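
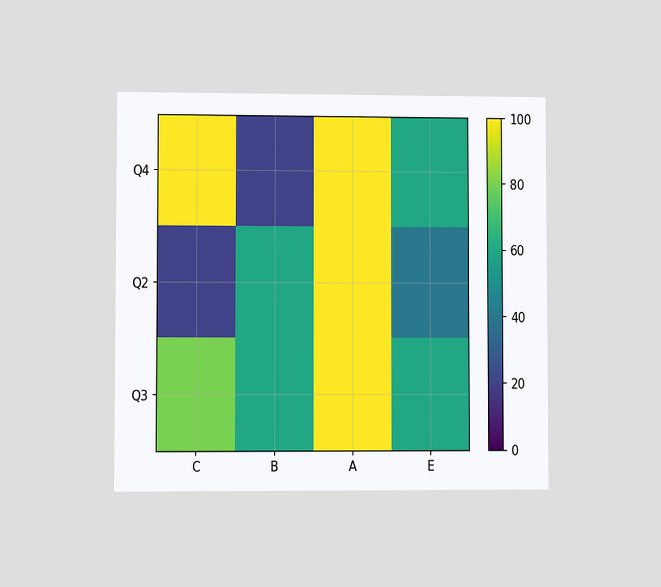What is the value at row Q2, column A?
The chart is viewed at a slight angle. Matching cell (Q2, A) against the colorbar gives 100.

100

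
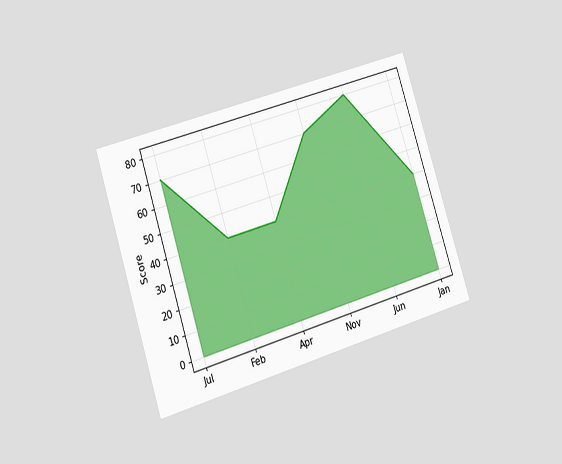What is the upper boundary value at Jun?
80

The chart is tilted about 18° counter-clockwise and viewed slightly from the left. At Jun the upper boundary is at 80.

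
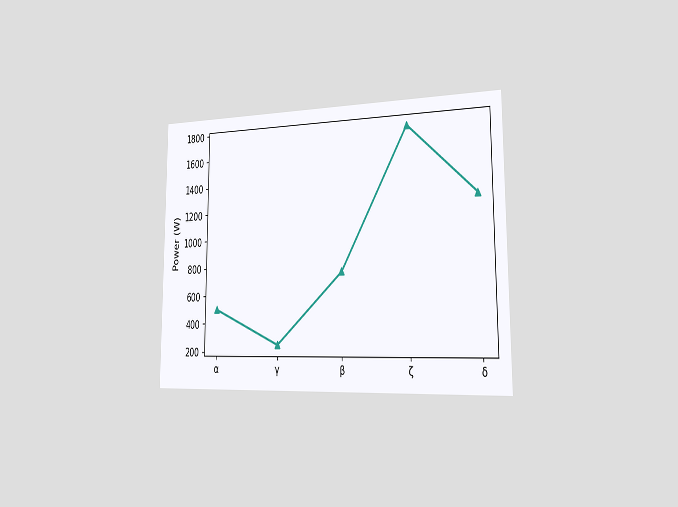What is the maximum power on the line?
The chart is viewed slightly from the right. The highest point is at ζ, and reading across to the y-axis gives 1750W.

1750W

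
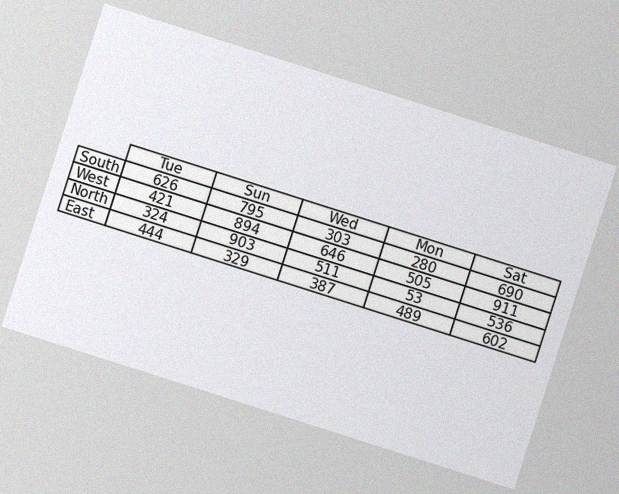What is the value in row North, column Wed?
511

The chart is tilted about 18° clockwise, with some photo noise. The (North, Wed) cell reads 511.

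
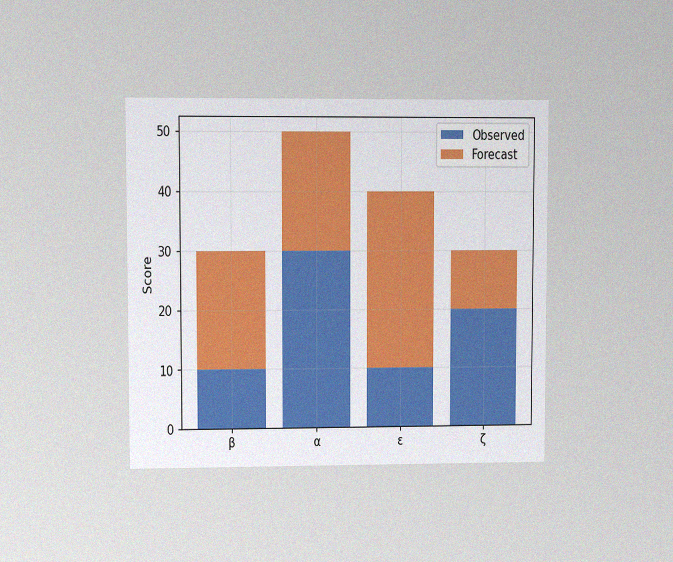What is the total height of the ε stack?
The chart is viewed at a slight angle, with some photo noise. The ε stack's top reaches 40 on the y-axis.

40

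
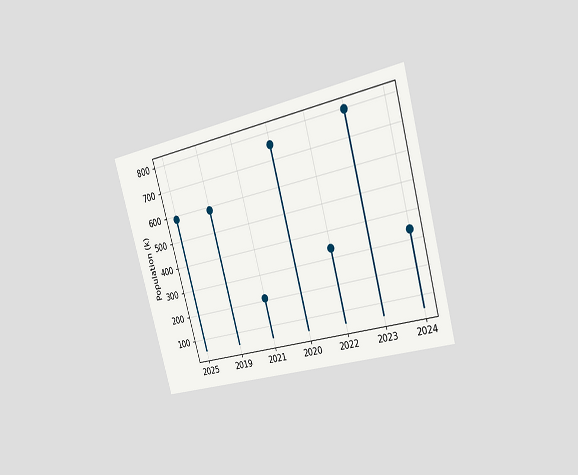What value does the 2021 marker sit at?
210k

The chart is tilted about 16° counter-clockwise and viewed slightly from the right. The 2021 marker sits at 210k.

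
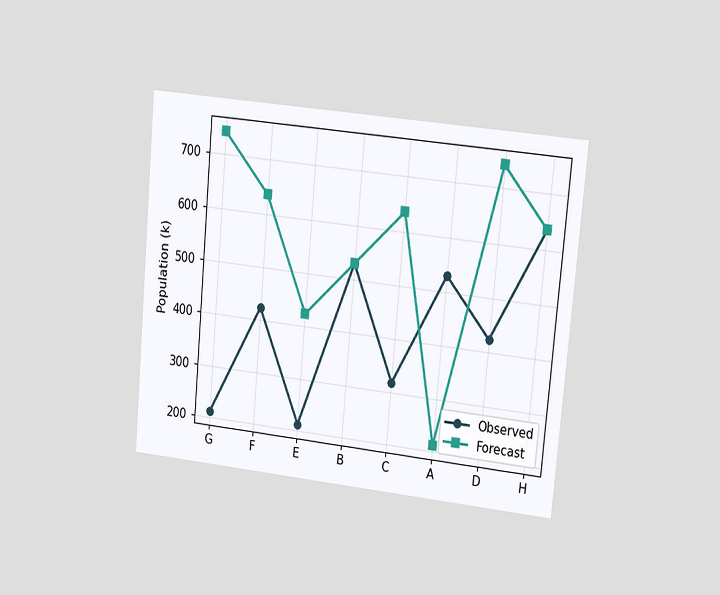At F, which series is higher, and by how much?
Forecast, by 212k

The chart is tilted about 5° clockwise and viewed at a slight angle. At F, Forecast sits above the other line by 212k.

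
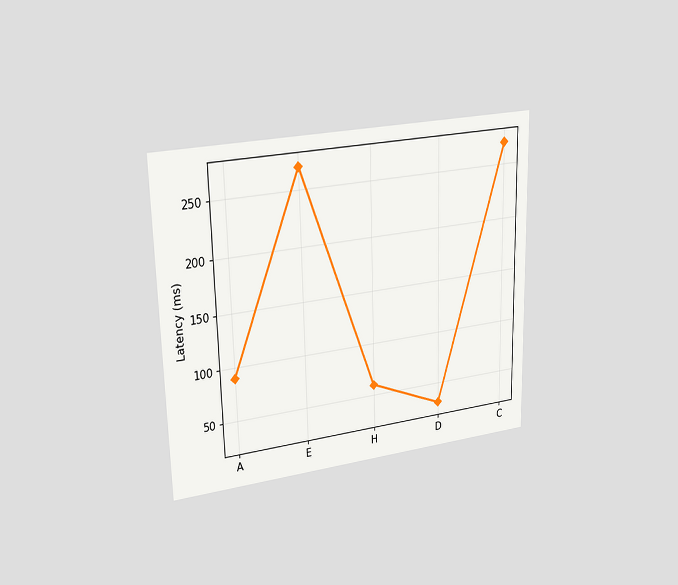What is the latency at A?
90ms

The chart is viewed at a slight angle. At A, the line is at 90ms.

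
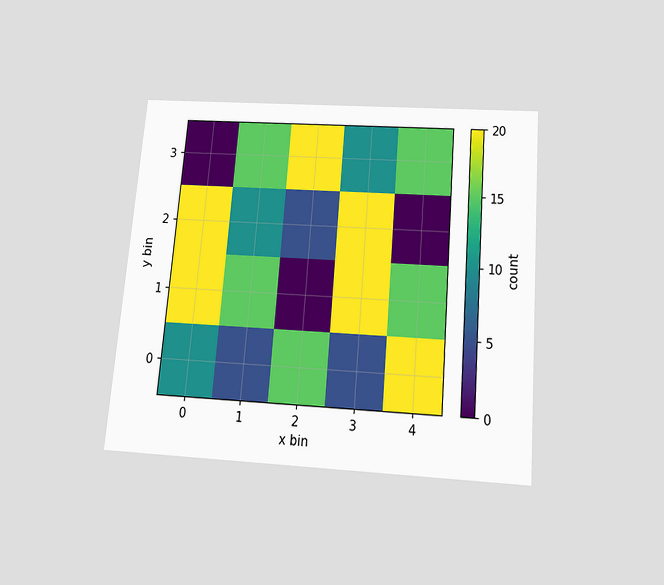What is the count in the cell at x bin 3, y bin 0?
5

The chart is tilted about 5° clockwise and viewed slightly from below. Matching the cell (3, 0) against the colorbar gives 5.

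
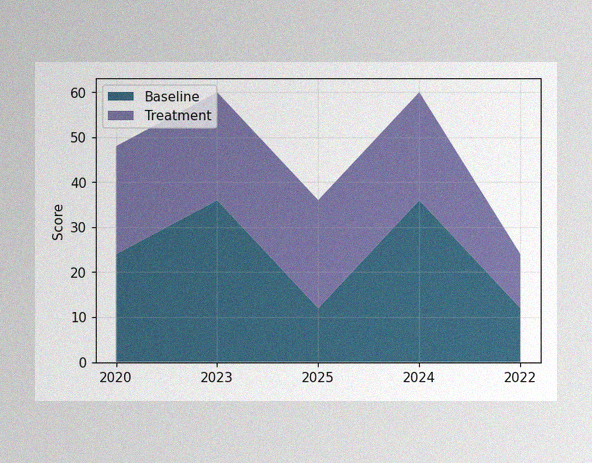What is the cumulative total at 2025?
36

The image has some photo noise and uneven lighting. The stacked total at 2025 reaches 36.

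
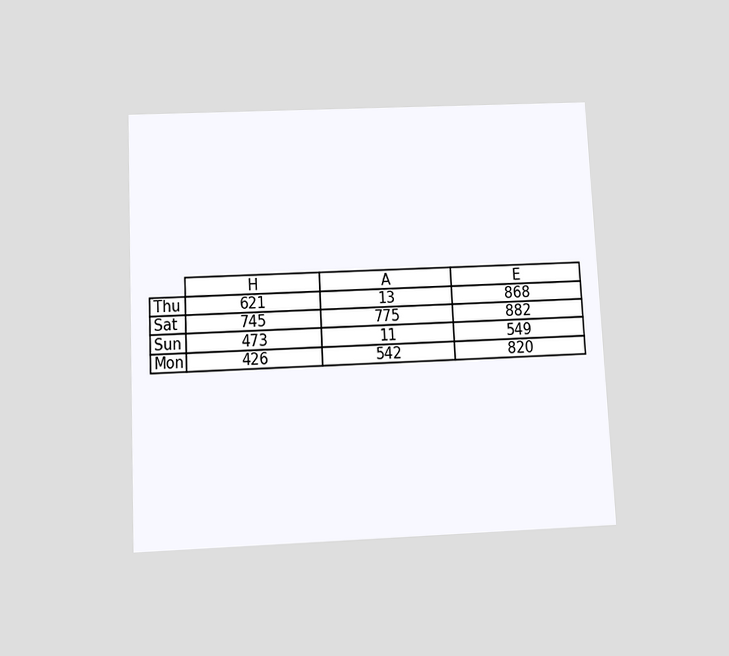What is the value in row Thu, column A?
The chart is tilted about 3° counter-clockwise and viewed slightly from below. The (Thu, A) cell reads 13.

13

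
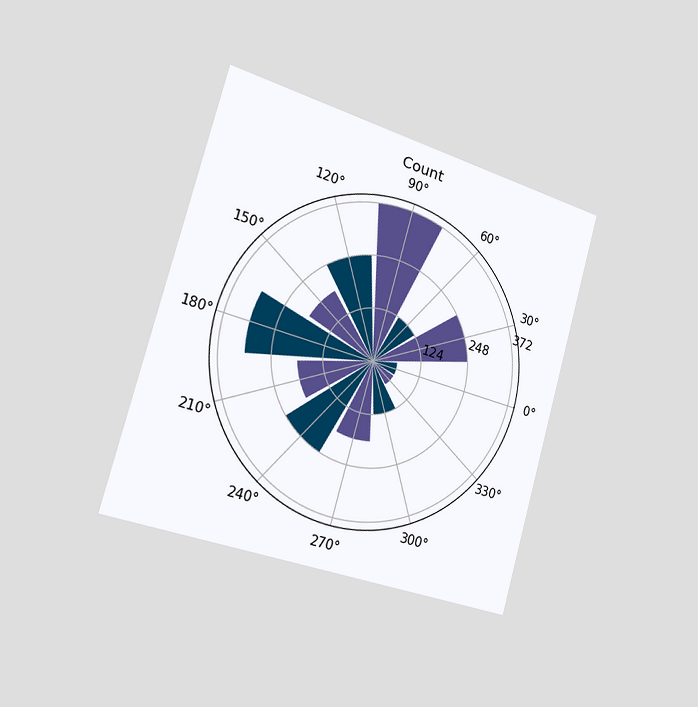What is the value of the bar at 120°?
248

The chart is tilted about 16° clockwise and viewed slightly from the left. The bar at 120° reaches 248 on the radial axis.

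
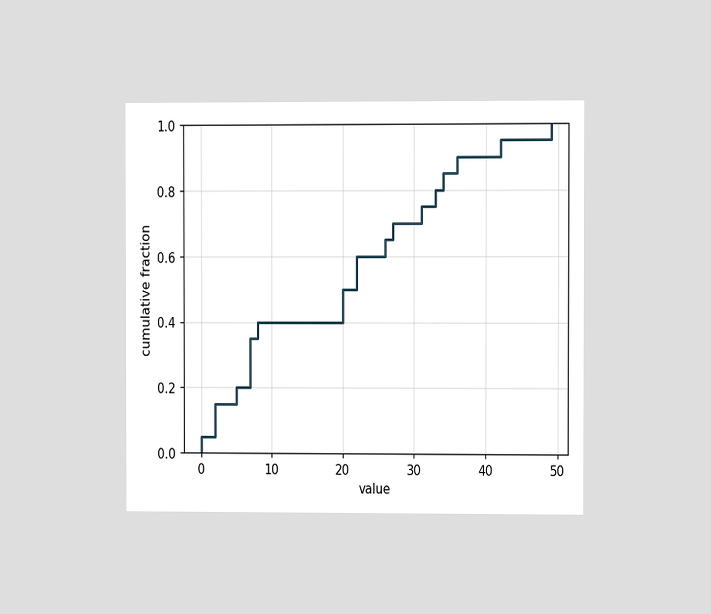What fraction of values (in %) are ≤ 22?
The chart is viewed at a slight angle. At x=22 the ECDF step is at 60%.

60%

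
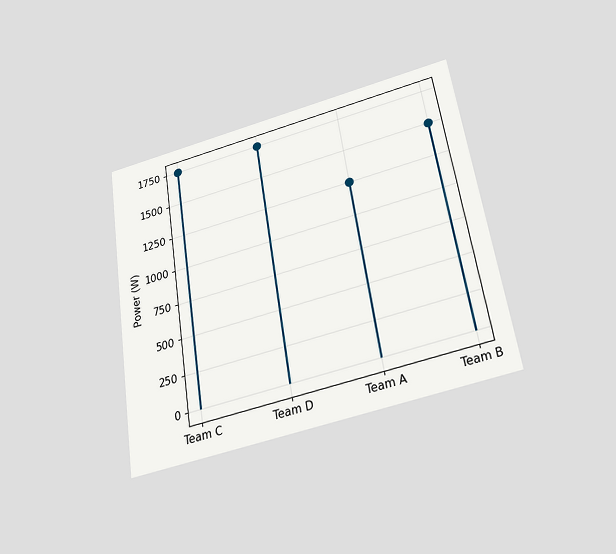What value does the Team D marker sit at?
1750W

The chart is tilted about 9° counter-clockwise and viewed slightly from below. The Team D marker sits at 1750W.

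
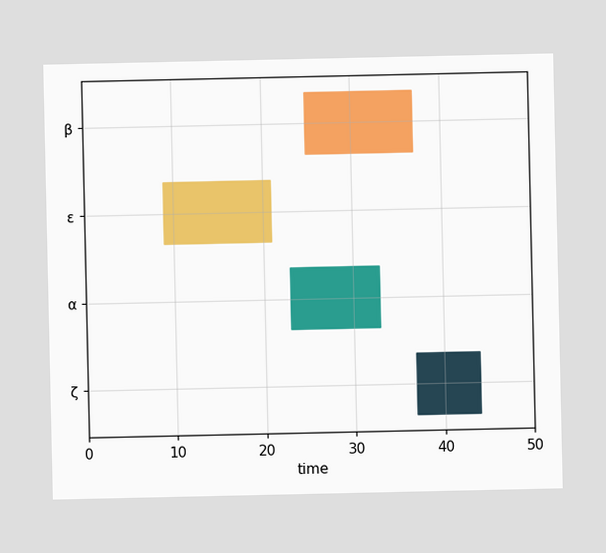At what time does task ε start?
The ε bar begins at t=9.

9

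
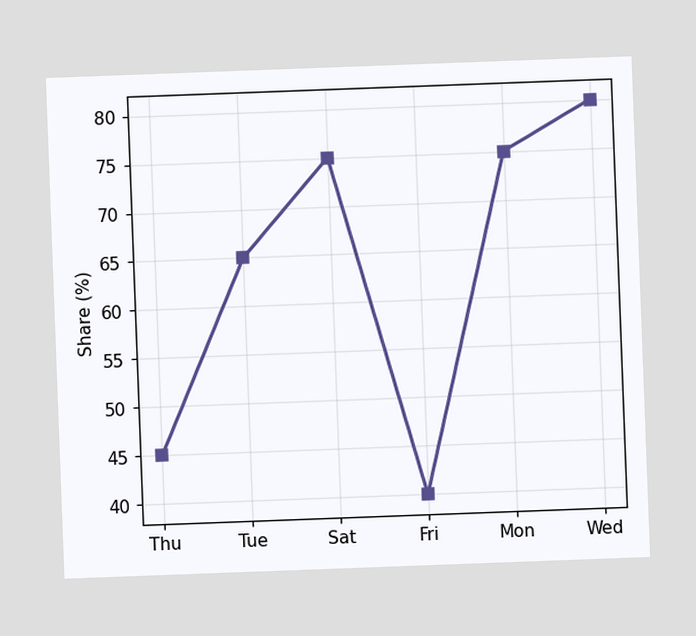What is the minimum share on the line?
40%

The chart is tilted about 2° counter-clockwise. The lowest point is at Fri, and reading across to the y-axis gives 40%.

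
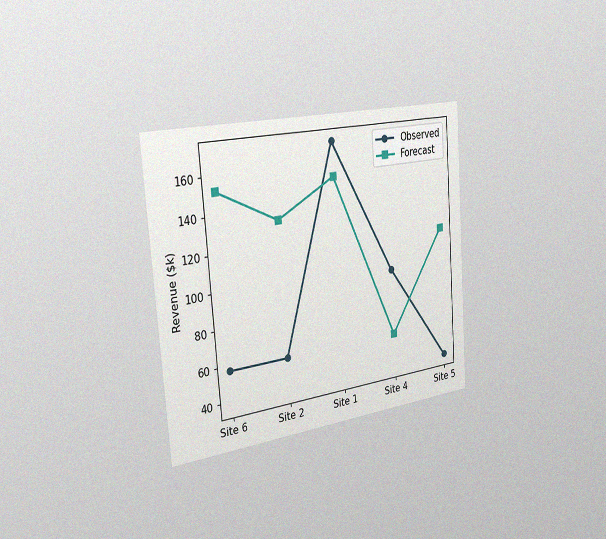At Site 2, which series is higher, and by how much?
Forecast, by $76k

The chart is tilted about 4° counter-clockwise and viewed slightly from the left, with some photo noise. At Site 2, Forecast sits above the other line by $76k.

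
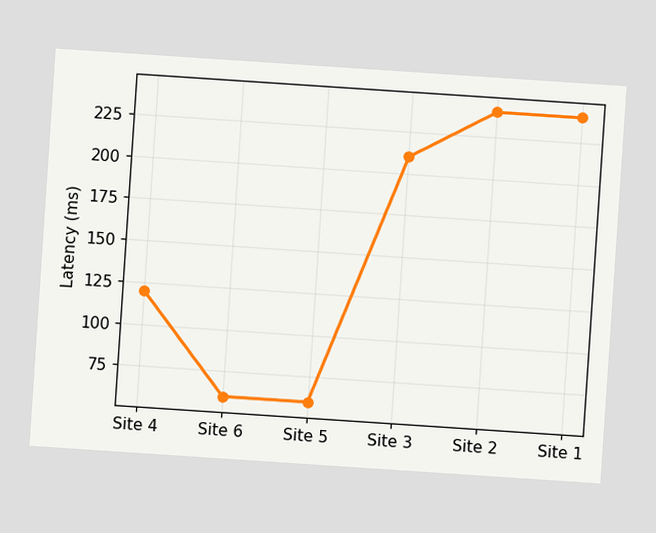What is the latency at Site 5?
60ms

The chart is tilted about 4° clockwise. At Site 5, the line is at 60ms.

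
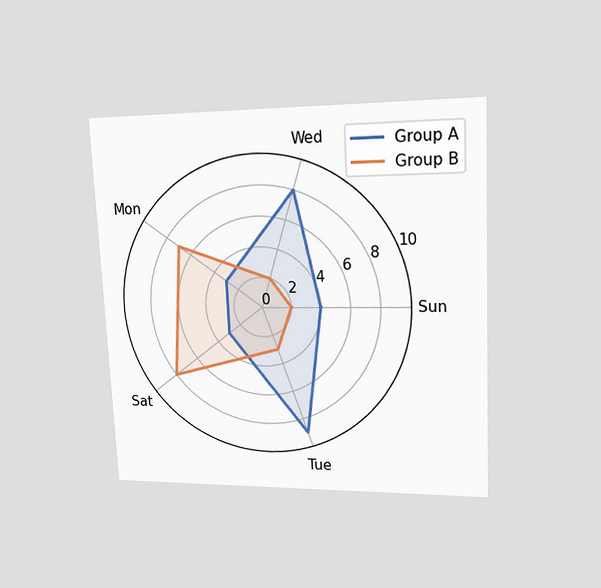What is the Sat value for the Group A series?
The chart is tilted about 3° counter-clockwise and viewed at a slight angle. On the Sat axis, Group A reaches 3.

3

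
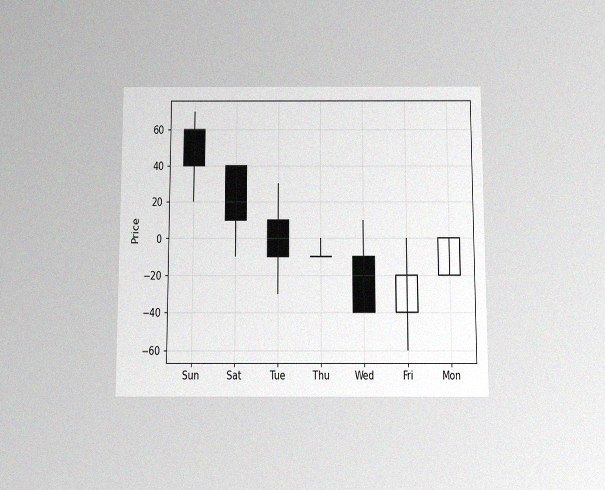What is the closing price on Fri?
-20

The chart is viewed slightly from below, with some photo noise. The Fri candle closes at -20.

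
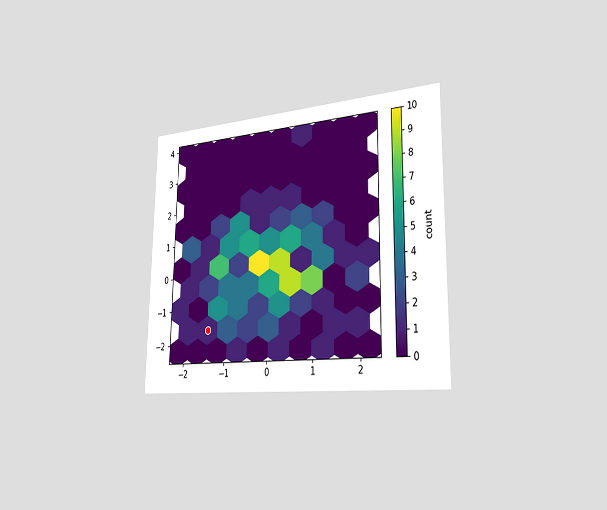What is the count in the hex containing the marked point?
1

The chart is viewed slightly from the right. The marked hex reads 1 on the colorbar.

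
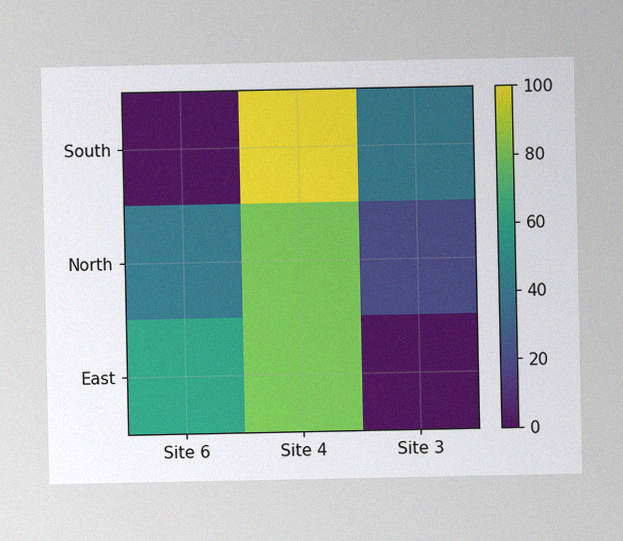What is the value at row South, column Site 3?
The image has some photo noise and uneven lighting. Matching cell (South, Site 3) against the colorbar gives 40.

40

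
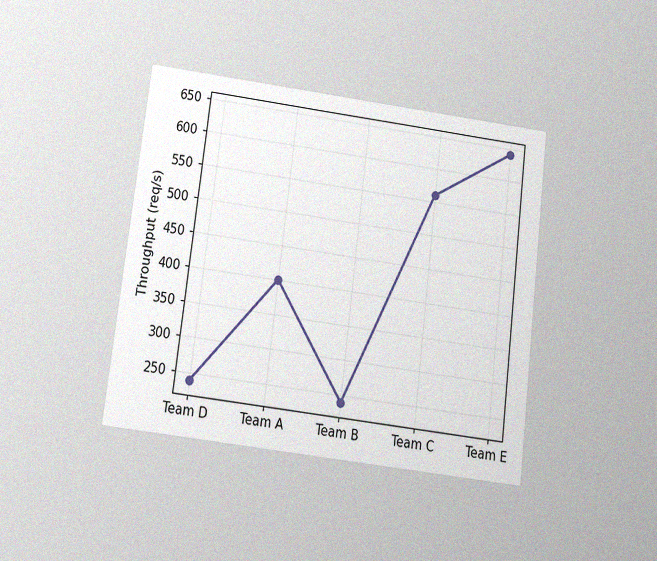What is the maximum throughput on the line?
640req/s

The chart is tilted about 7° clockwise and viewed slightly from below, with some photo noise. The highest point is at Team E, and reading across to the y-axis gives 640req/s.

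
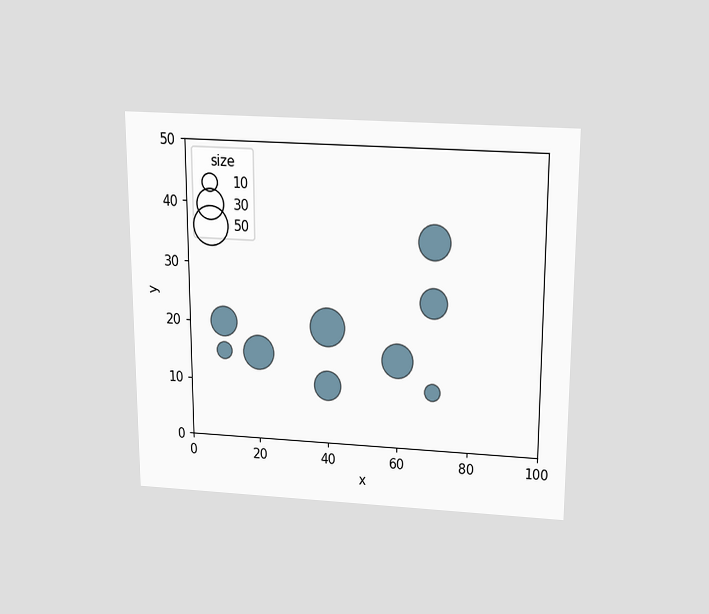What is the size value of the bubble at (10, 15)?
The chart is viewed slightly from above. Matching the bubble at (10, 15) against the size legend gives 10.

10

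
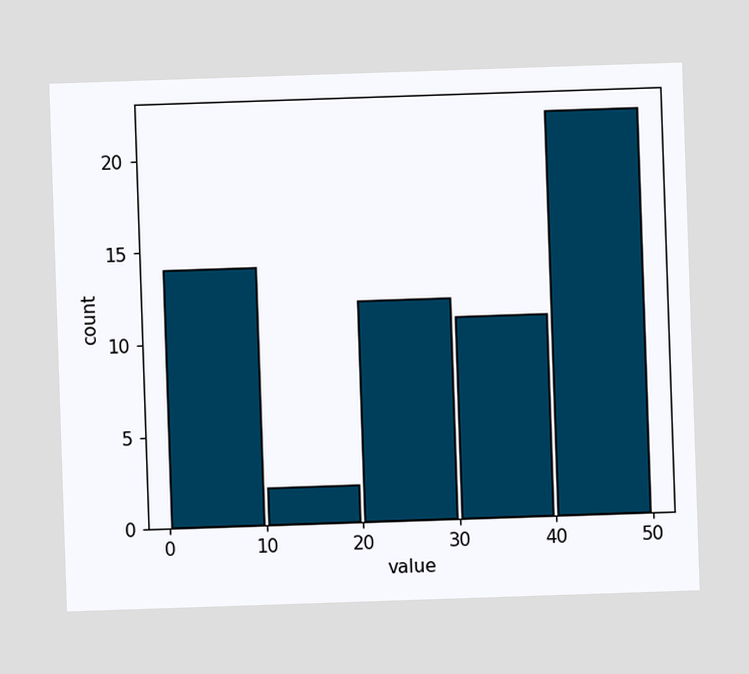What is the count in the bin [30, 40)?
The [30, 40) bin has height 11.

11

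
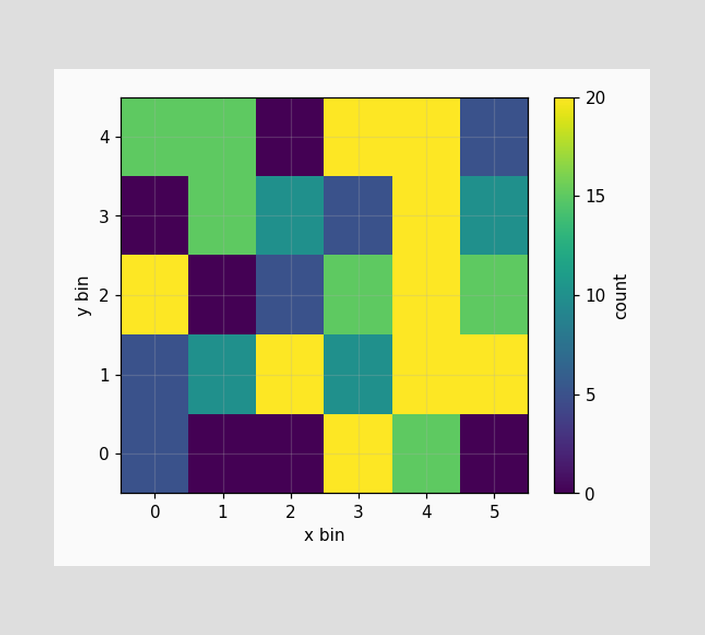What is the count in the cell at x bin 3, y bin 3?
Matching the cell (3, 3) against the colorbar gives 5.

5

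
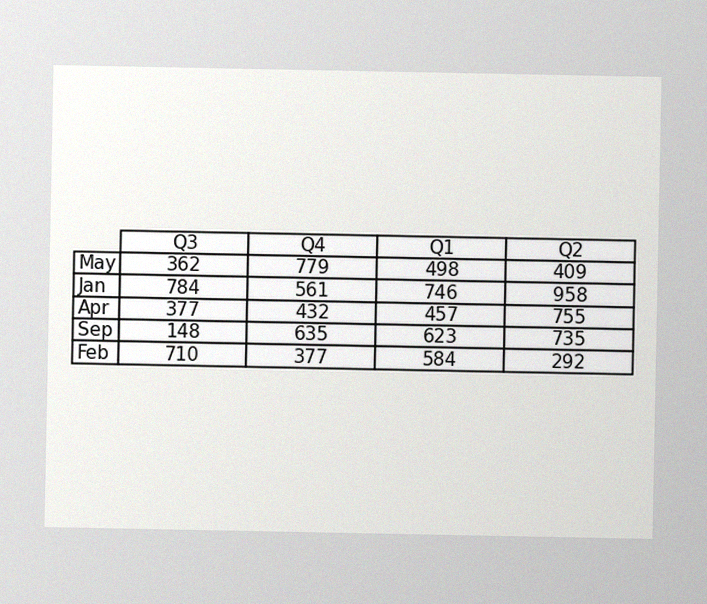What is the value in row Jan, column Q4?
The image has some photo noise and uneven lighting. The (Jan, Q4) cell reads 561.

561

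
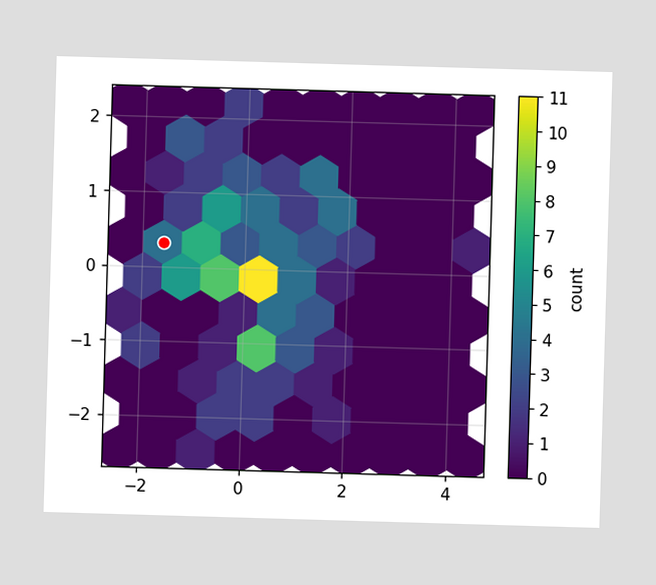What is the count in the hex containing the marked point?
4

The marked hex reads 4 on the colorbar.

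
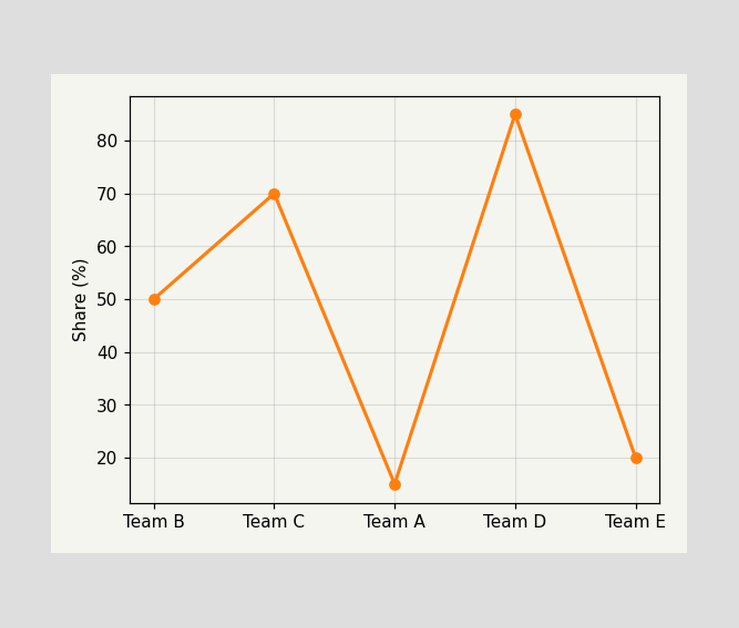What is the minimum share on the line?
The lowest point is at Team A, and reading across to the y-axis gives 15%.

15%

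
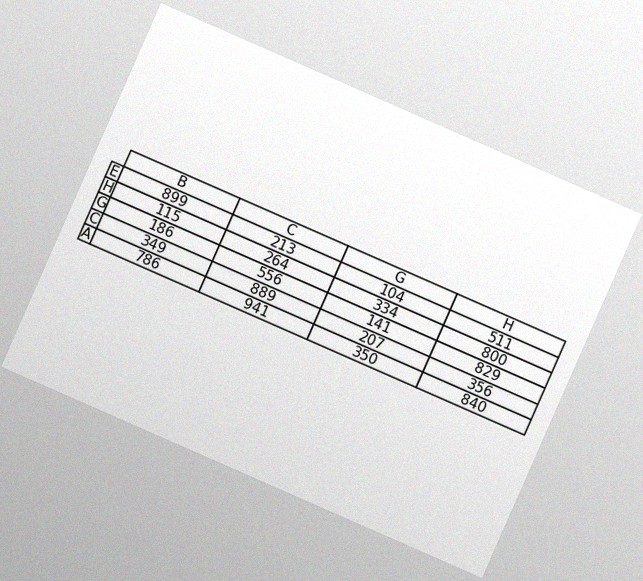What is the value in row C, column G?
207

The chart is tilted about 24° clockwise, with some photo noise. The (C, G) cell reads 207.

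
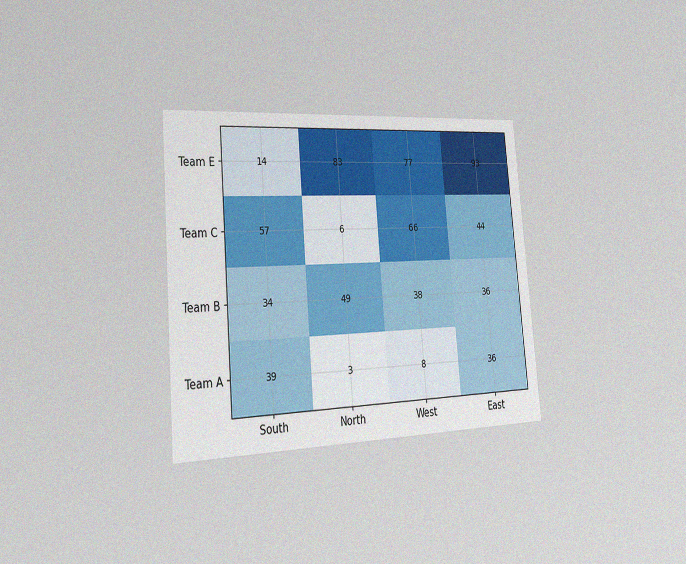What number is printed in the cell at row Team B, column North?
The chart is tilted about 5° counter-clockwise and viewed slightly from the left, with some photo noise. The (Team B, North) cell reads 49.

49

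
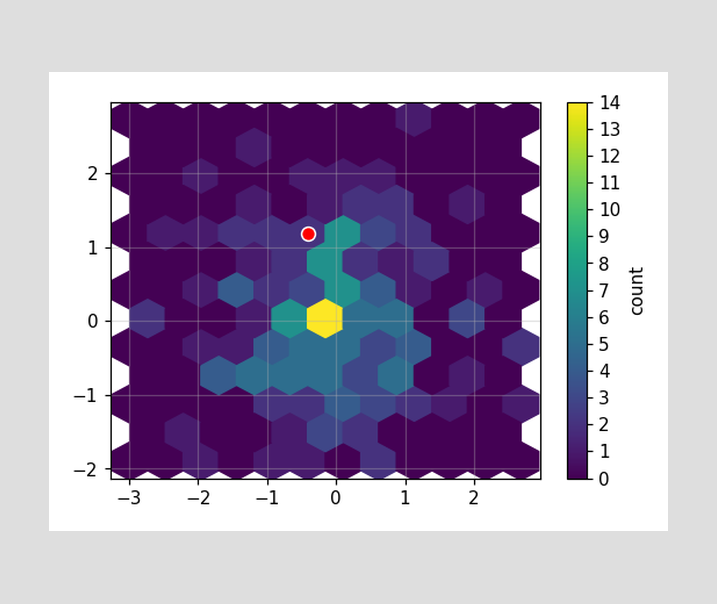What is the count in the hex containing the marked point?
2

The marked hex reads 2 on the colorbar.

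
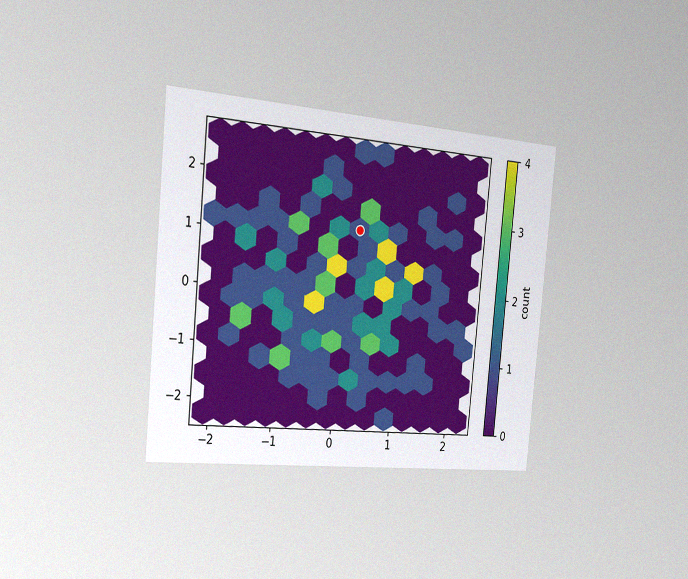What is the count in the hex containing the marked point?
The chart is tilted about 5° clockwise and viewed slightly from the left, with some photo noise. The marked hex reads 1 on the colorbar.

1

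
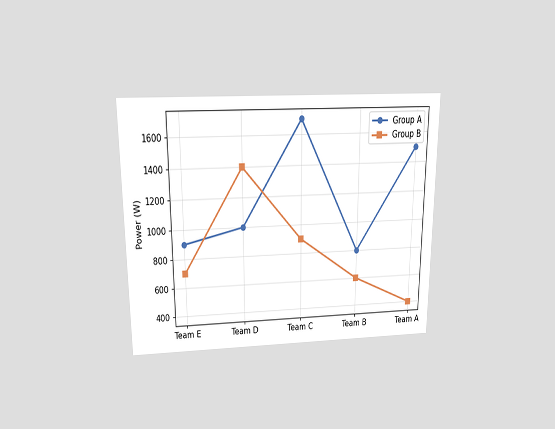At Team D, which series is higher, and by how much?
Group B, by 400W

The chart is viewed slightly from above. At Team D, Group B sits above the other line by 400W.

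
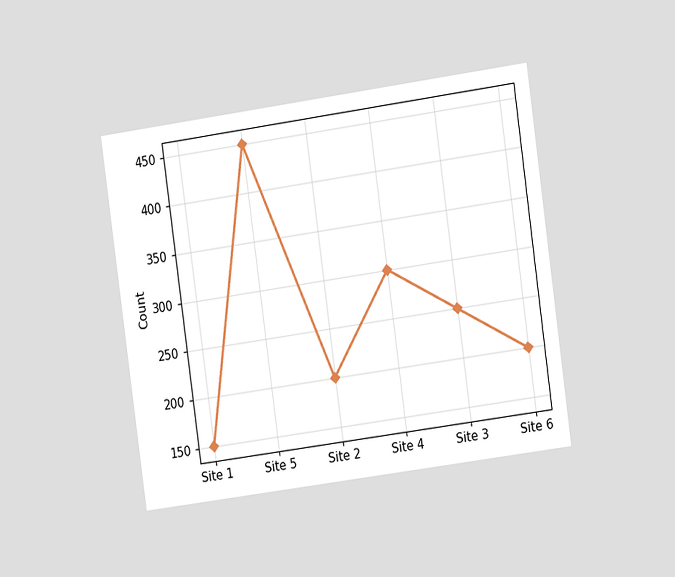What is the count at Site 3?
250

The chart is tilted about 8° counter-clockwise and viewed slightly from the right. At Site 3, the line is at 250.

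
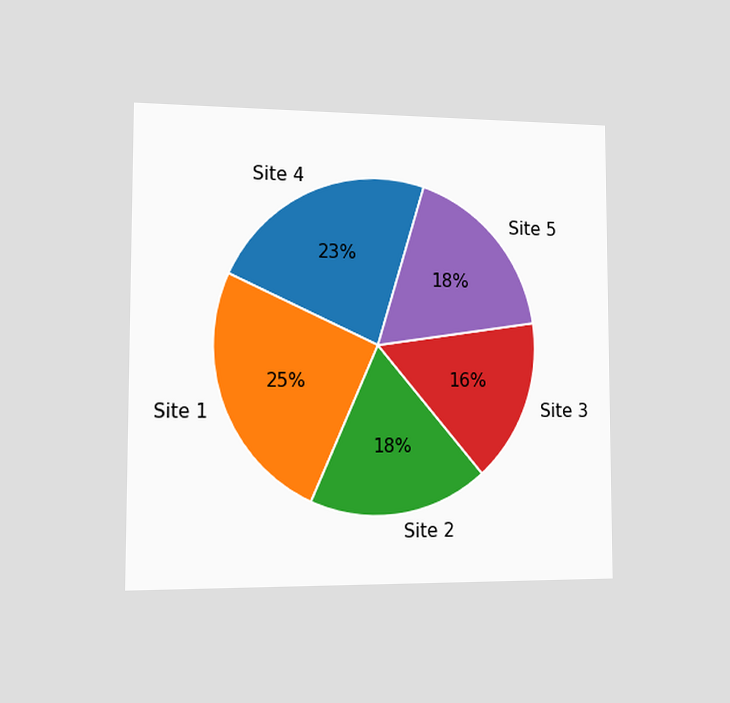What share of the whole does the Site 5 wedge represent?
18%

The chart is viewed slightly from the left. The Site 5 slice takes up 18% of the pie.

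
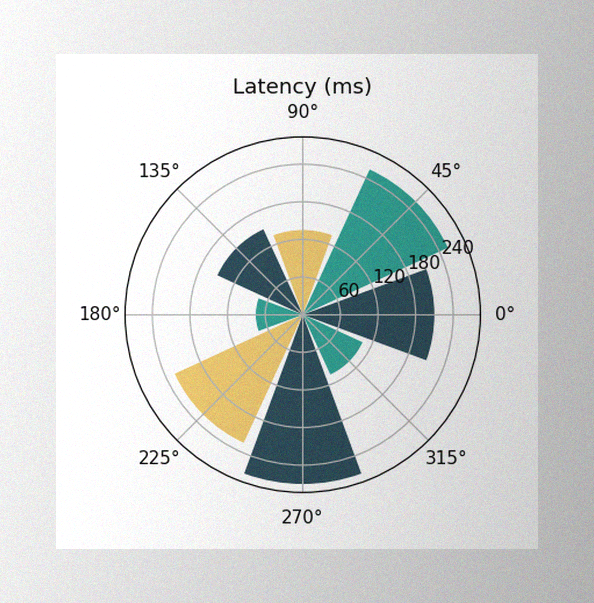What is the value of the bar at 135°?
The image has some photo noise and uneven lighting. The bar at 135° reaches 150ms on the radial axis.

150ms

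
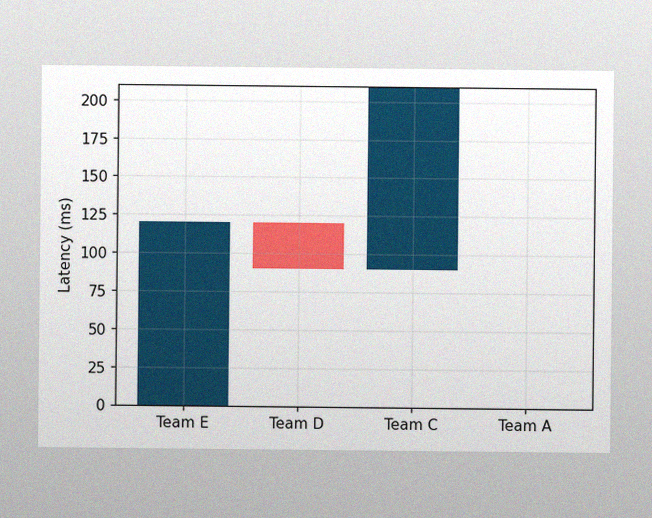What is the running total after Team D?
The image has some photo noise and uneven lighting. After Team D the running total reaches 90ms.

90ms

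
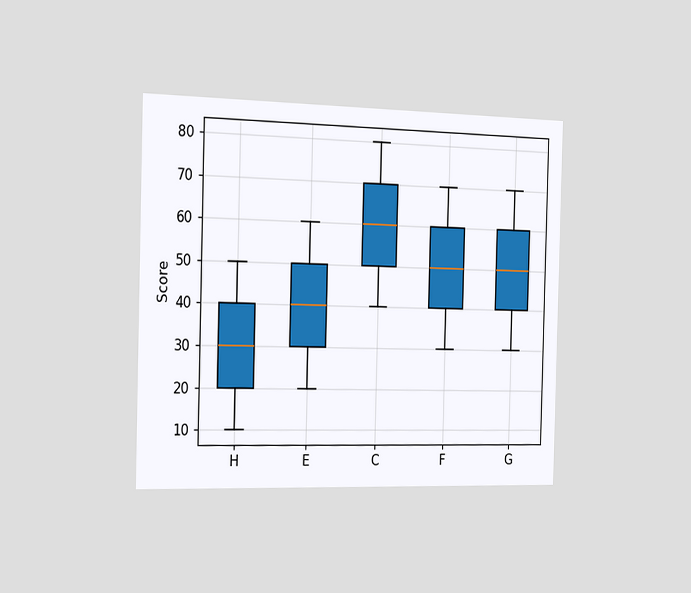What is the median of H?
The chart is viewed slightly from the left. The median line in the H box sits at 30.

30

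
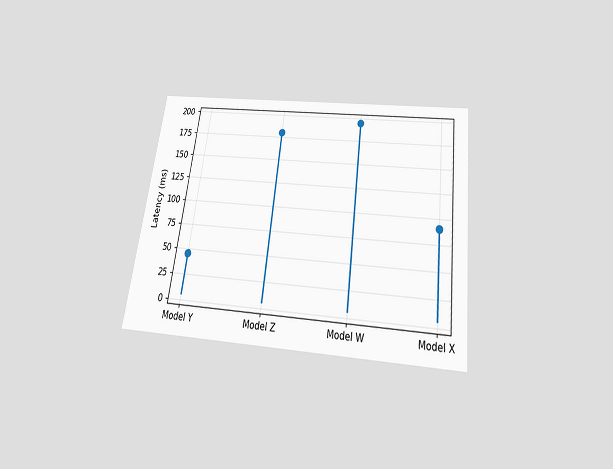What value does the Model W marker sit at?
The chart is tilted about 7° clockwise and viewed slightly from below. The Model W marker sits at 195ms.

195ms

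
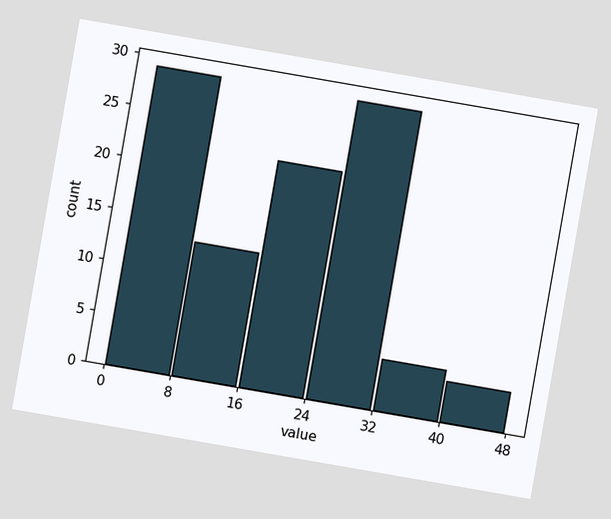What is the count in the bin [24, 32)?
The chart is tilted about 10° clockwise. The [24, 32) bin has height 29.

29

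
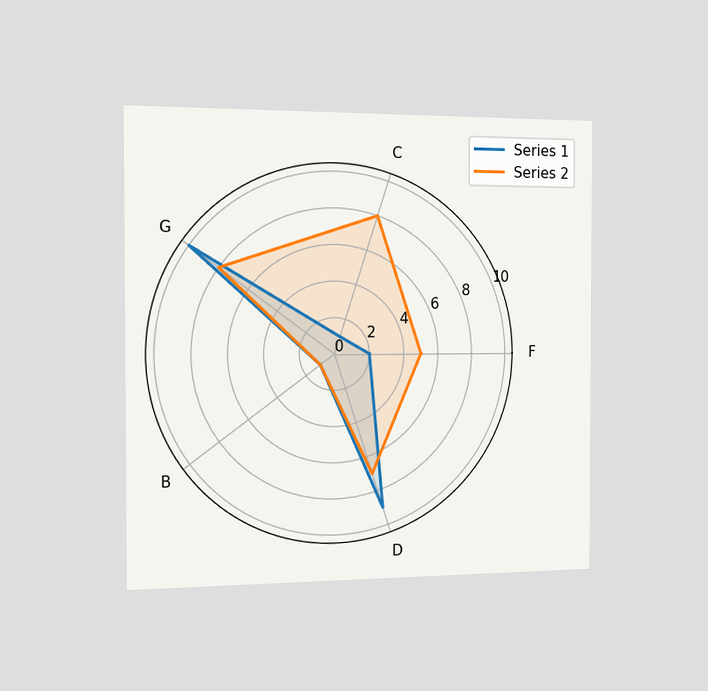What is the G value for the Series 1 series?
10

The chart is viewed slightly from the left. On the G axis, Series 1 reaches 10.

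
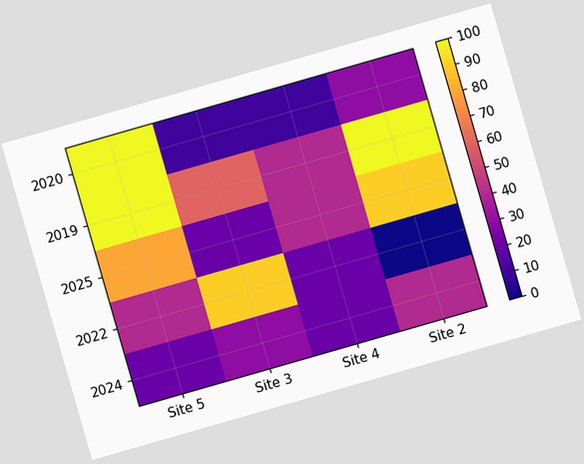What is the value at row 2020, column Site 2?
30

The chart is tilted about 16° counter-clockwise. Matching cell (2020, Site 2) against the colorbar gives 30.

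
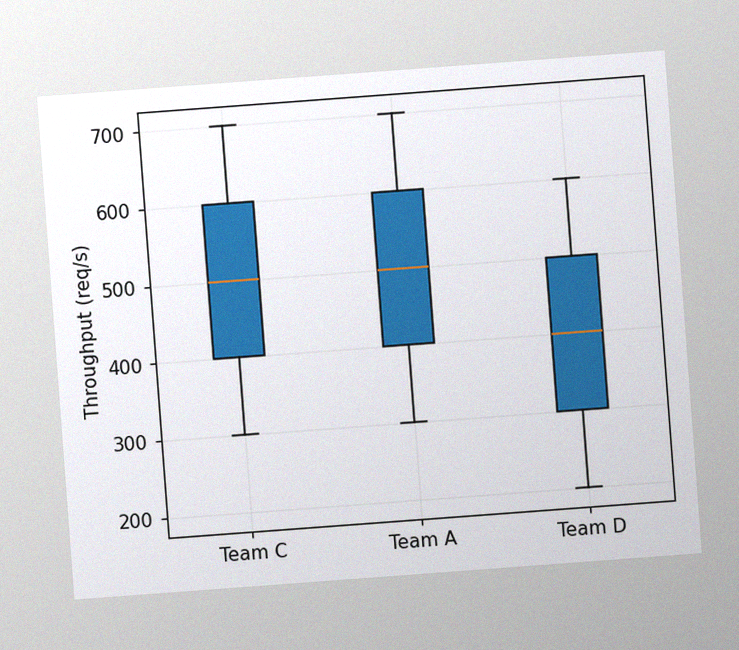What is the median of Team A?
500req/s

The chart is tilted about 4° counter-clockwise, with some photo noise. The median line in the Team A box sits at 500req/s.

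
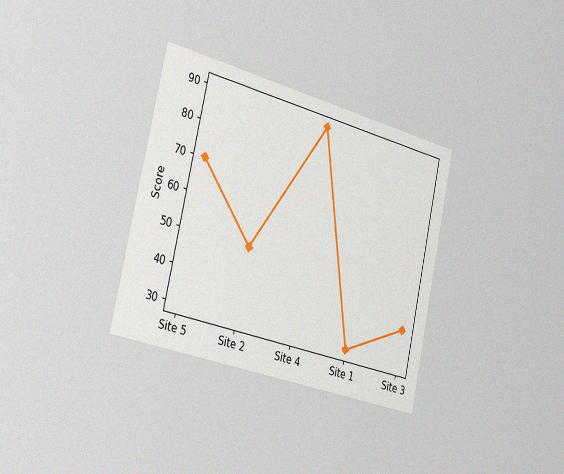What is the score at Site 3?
The chart is tilted about 13° clockwise and viewed slightly from the left, with some photo noise. At Site 3, the line is at 40.

40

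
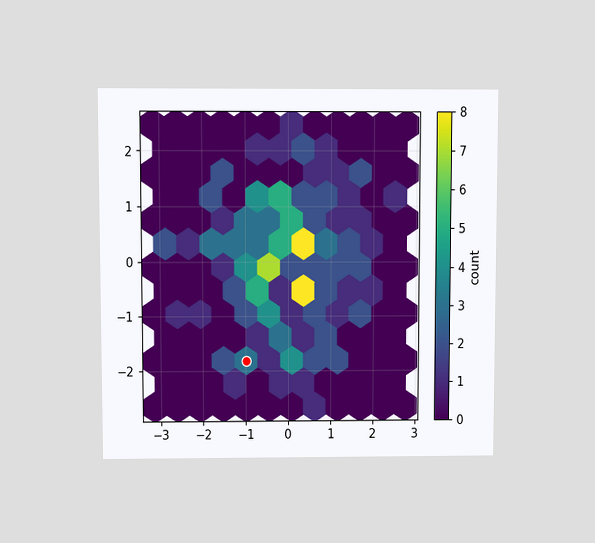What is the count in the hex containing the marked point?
The chart is viewed at a slight angle. The marked hex reads 3 on the colorbar.

3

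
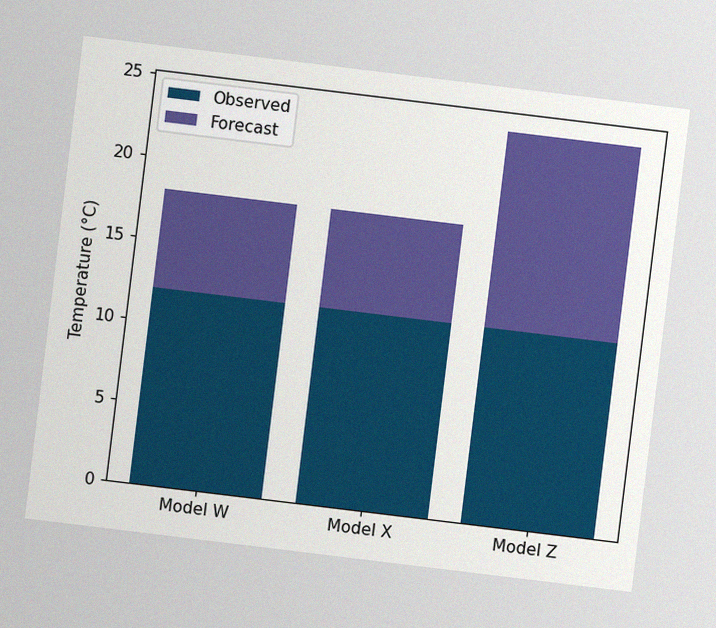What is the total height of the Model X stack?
The chart is tilted about 7° clockwise, with some photo noise. The Model X stack's top reaches 18°C on the y-axis.

18°C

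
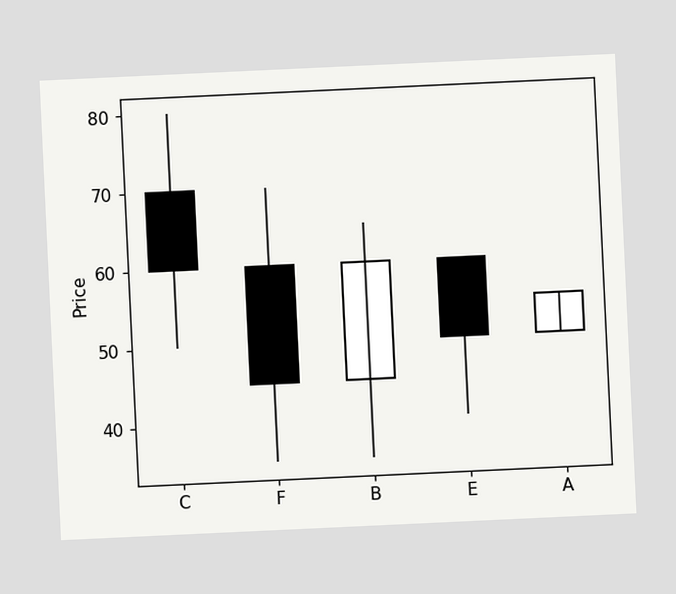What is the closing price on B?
60

The chart is tilted about 3° counter-clockwise. The B candle closes at 60.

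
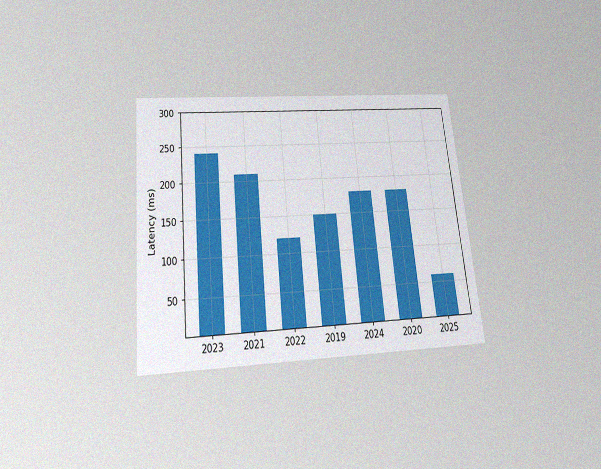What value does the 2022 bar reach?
The chart is tilted about 6° counter-clockwise and viewed slightly from below, with some photo noise. Reading along the chart's y-axis, the 2022 bar reaches 120ms.

120ms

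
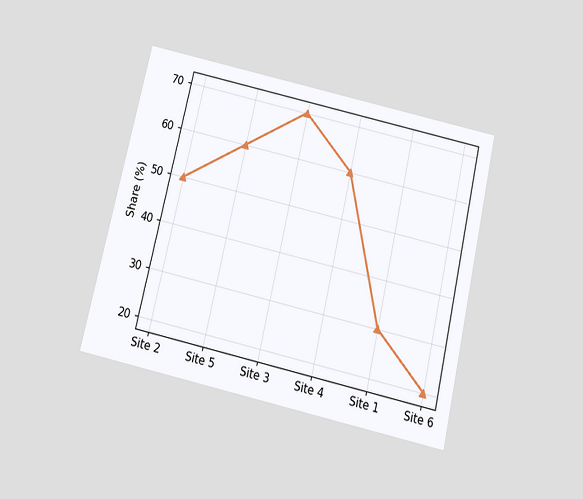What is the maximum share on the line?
The chart is tilted about 13° clockwise and viewed slightly from below. The highest point is at Site 3, and reading across to the y-axis gives 70%.

70%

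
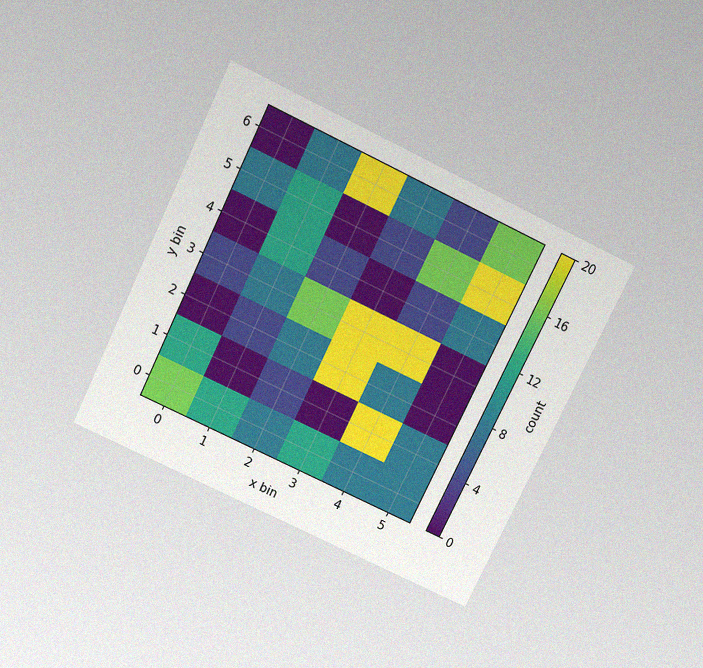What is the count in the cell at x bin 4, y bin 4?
4

The chart is tilted about 26° clockwise and viewed slightly from above, with some photo noise. Matching the cell (4, 4) against the colorbar gives 4.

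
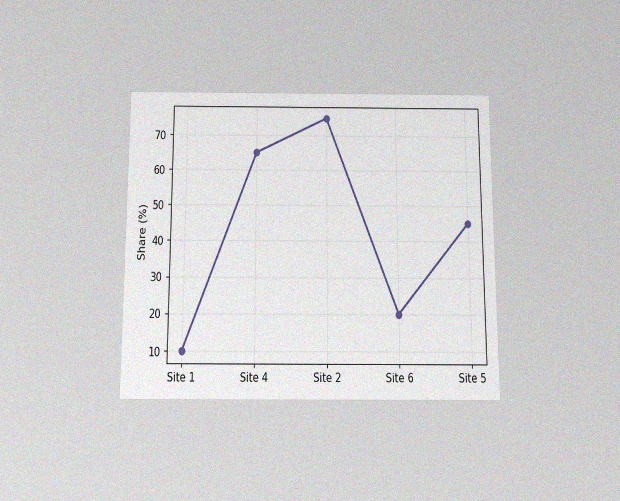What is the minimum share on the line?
The chart is viewed slightly from below, with some photo noise. The lowest point is at Site 1, and reading across to the y-axis gives 10%.

10%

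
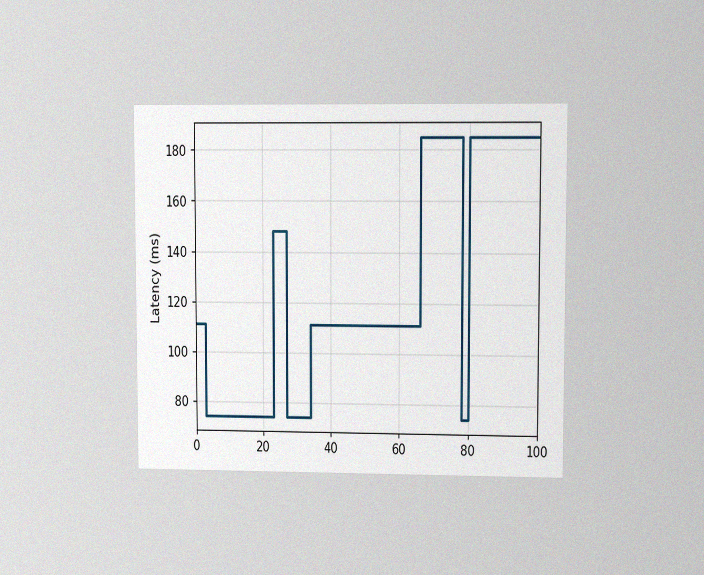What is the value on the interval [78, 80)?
74ms

The chart is viewed at a slight angle, with some photo noise. On [78, 80) the step sits at 74ms.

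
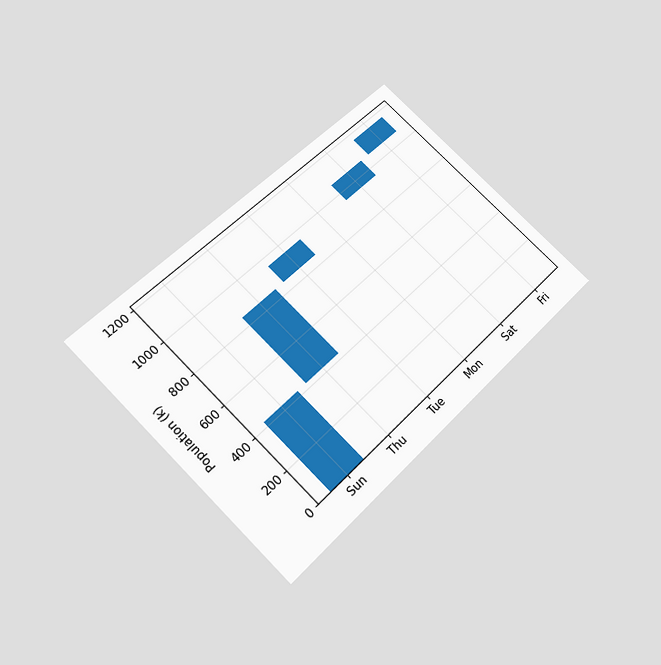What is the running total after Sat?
1060k

The chart is tilted about 45° counter-clockwise and viewed slightly from below. After Sat the running total reaches 1060k.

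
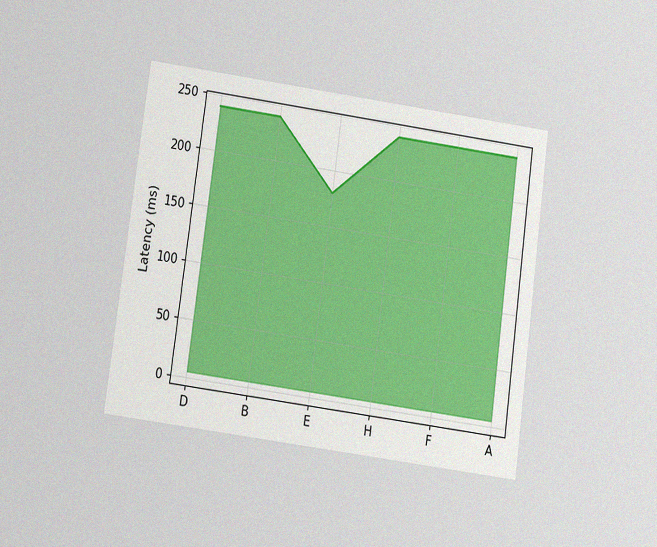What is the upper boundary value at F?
240ms

The chart is tilted about 8° clockwise and viewed at a slight angle, with some photo noise. At F the upper boundary is at 240ms.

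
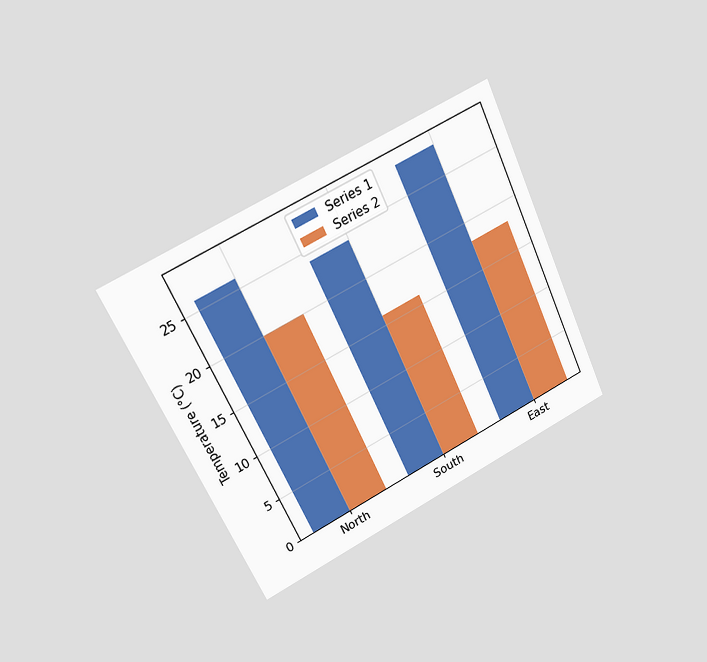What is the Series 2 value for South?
The chart is tilted about 25° counter-clockwise and viewed at a slight angle. The Series 2 bar at South reaches 16°C on the y-axis.

16°C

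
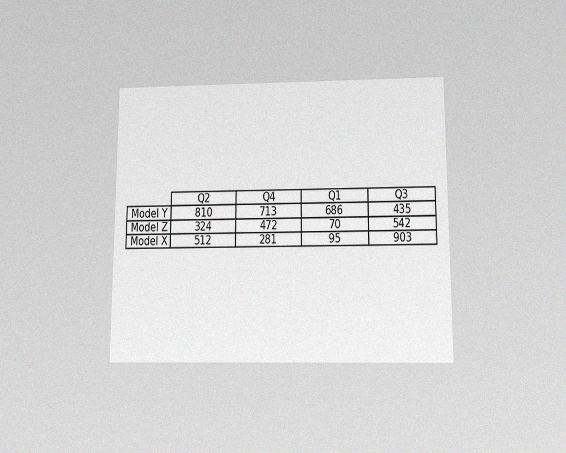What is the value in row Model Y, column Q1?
686

The chart is viewed slightly from below, with some photo noise. The (Model Y, Q1) cell reads 686.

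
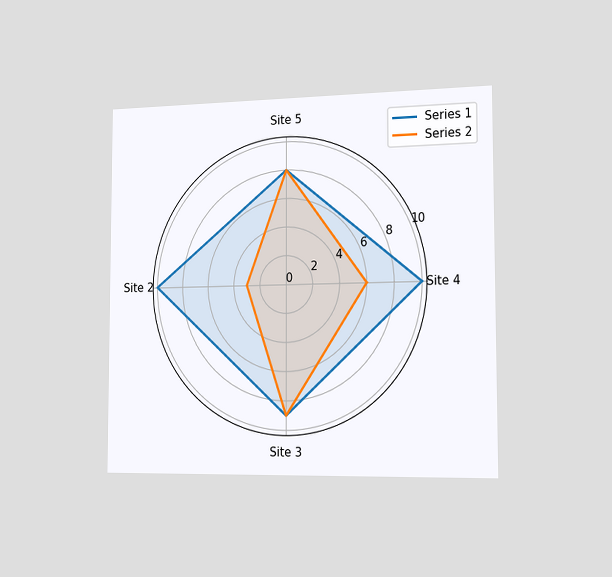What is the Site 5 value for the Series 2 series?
8

The chart is viewed slightly from the right. On the Site 5 axis, Series 2 reaches 8.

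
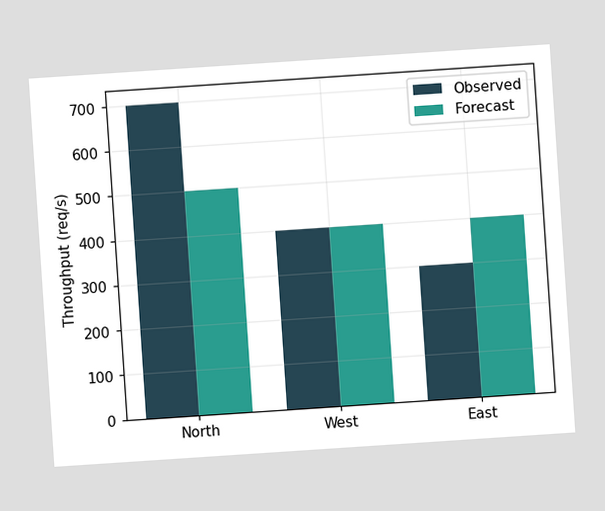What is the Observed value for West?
400req/s

The chart is tilted about 4° counter-clockwise. The Observed bar at West reaches 400req/s on the y-axis.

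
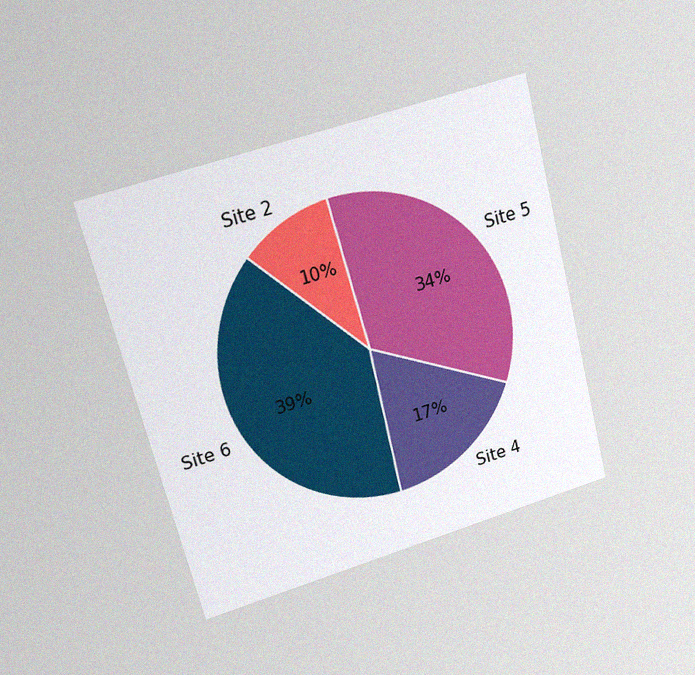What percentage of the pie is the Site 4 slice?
The chart is tilted about 15° counter-clockwise and viewed at a slight angle, with some photo noise. The Site 4 slice takes up 17% of the pie.

17%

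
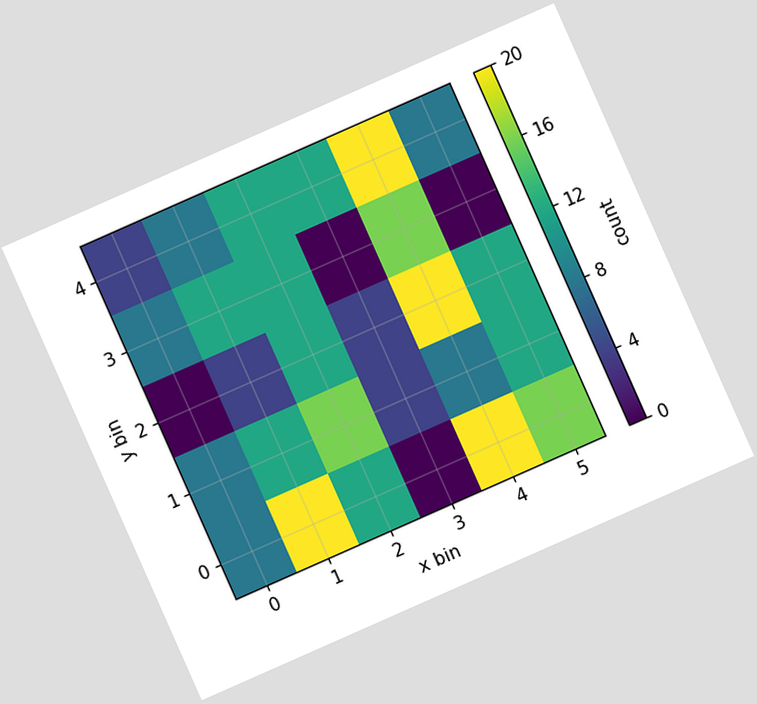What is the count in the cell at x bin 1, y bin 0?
20

The chart is tilted about 24° counter-clockwise. Matching the cell (1, 0) against the colorbar gives 20.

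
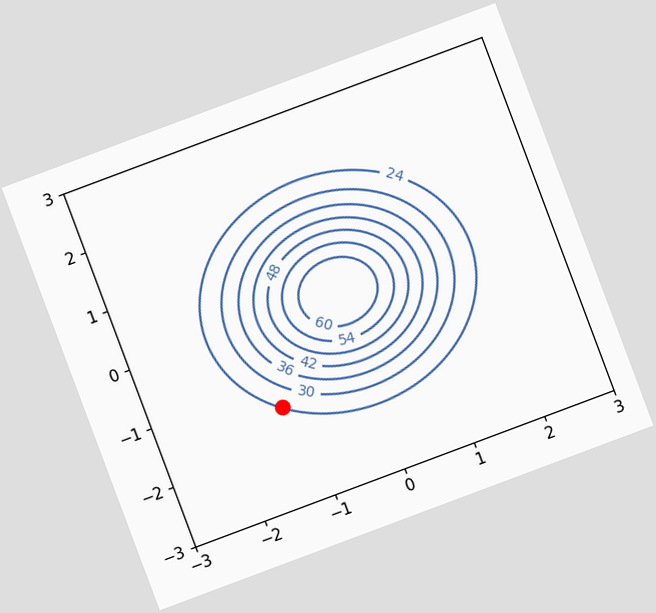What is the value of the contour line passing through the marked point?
The chart is tilted about 21° counter-clockwise. The marked point sits on the contour labelled 24.

24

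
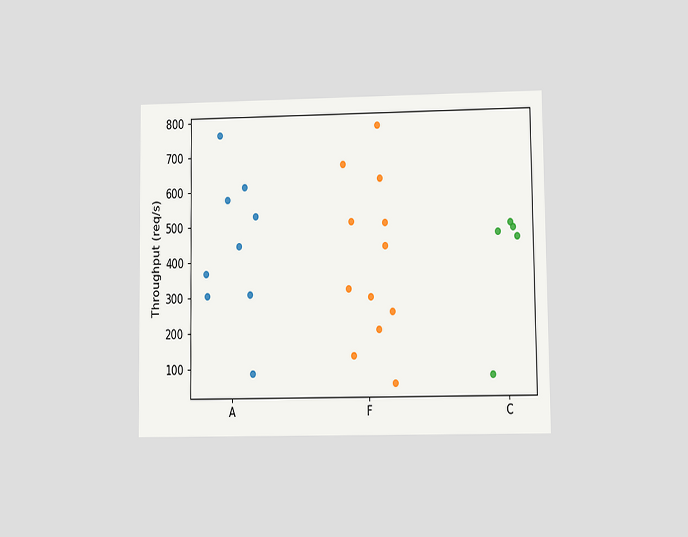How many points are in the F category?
The chart is viewed at a slight angle. Counting the markers in the F column gives 12.

12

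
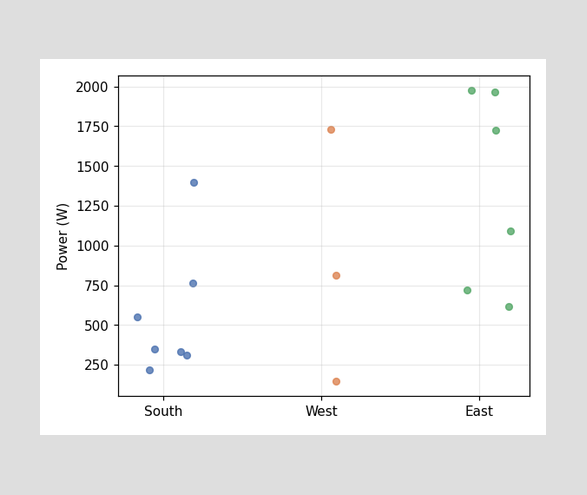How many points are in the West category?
Counting the markers in the West column gives 3.

3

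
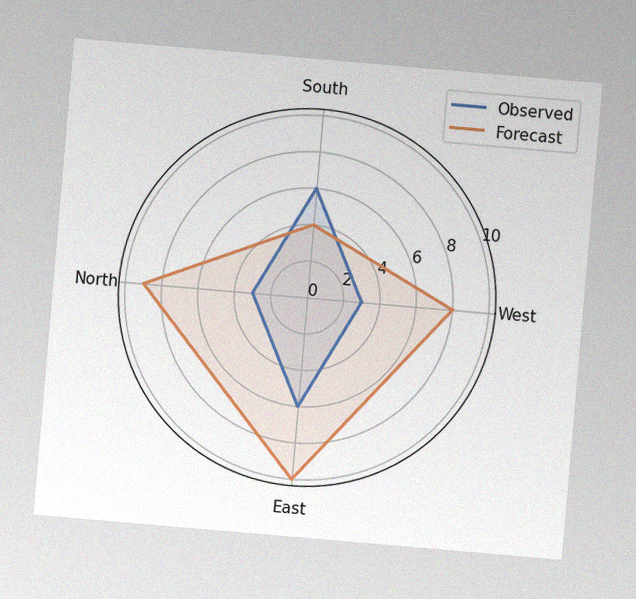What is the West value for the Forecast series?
The chart is tilted about 5° clockwise, with some photo noise. On the West axis, Forecast reaches 8.

8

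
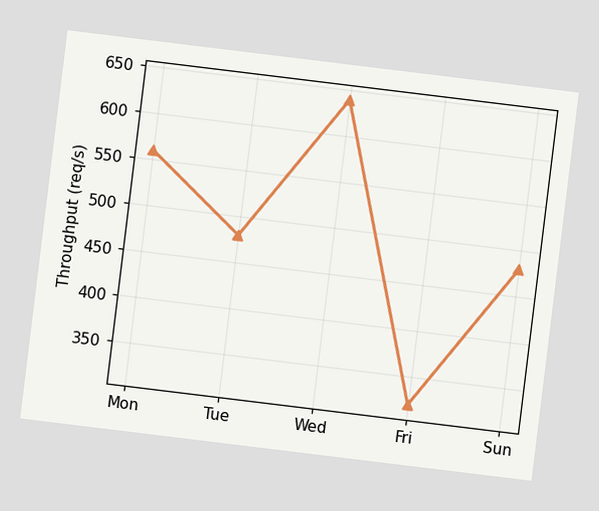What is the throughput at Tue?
The chart is tilted about 7° clockwise. At Tue, the line is at 480req/s.

480req/s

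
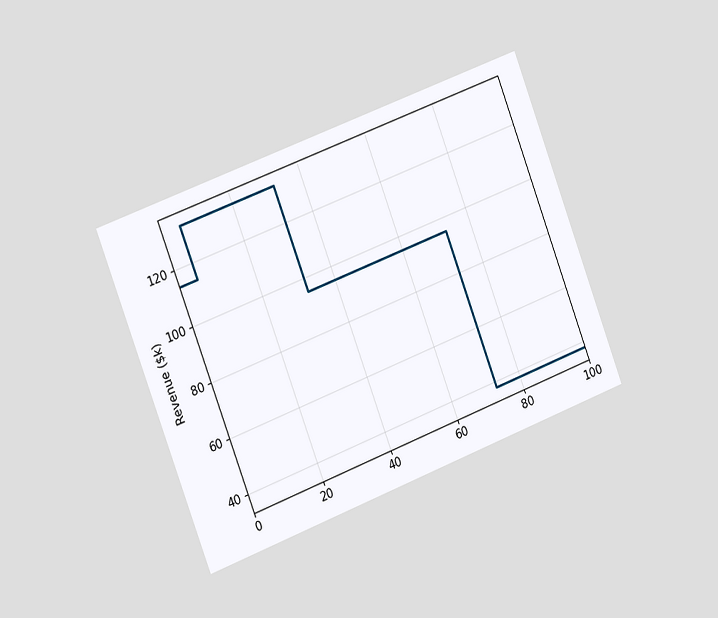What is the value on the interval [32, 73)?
$95k

The chart is tilted about 21° counter-clockwise and viewed slightly from the left. On [32, 73) the step sits at $95k.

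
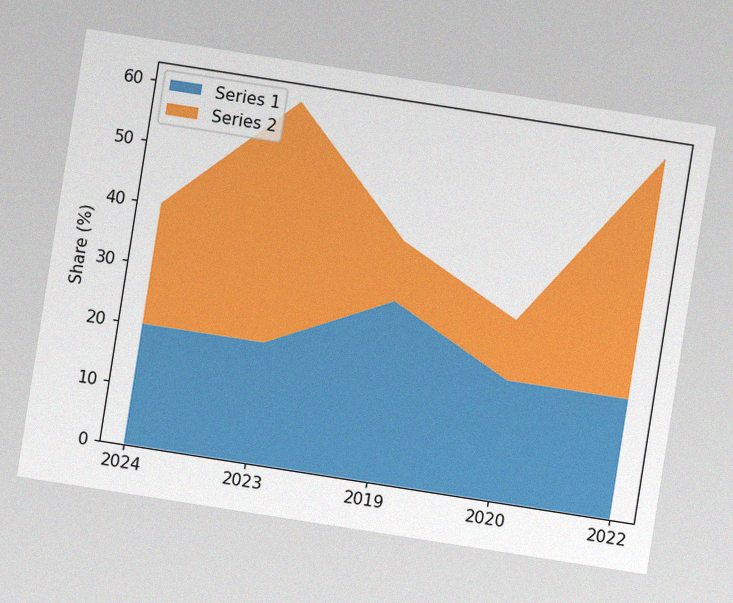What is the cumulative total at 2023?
The chart is tilted about 9° clockwise, with some photo noise. The stacked total at 2023 reaches 60%.

60%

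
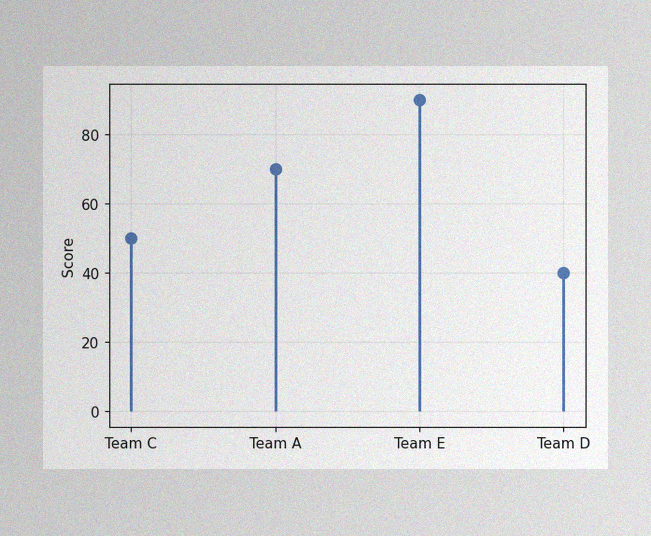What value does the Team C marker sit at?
The image has some photo noise and uneven lighting. The Team C marker sits at 50.

50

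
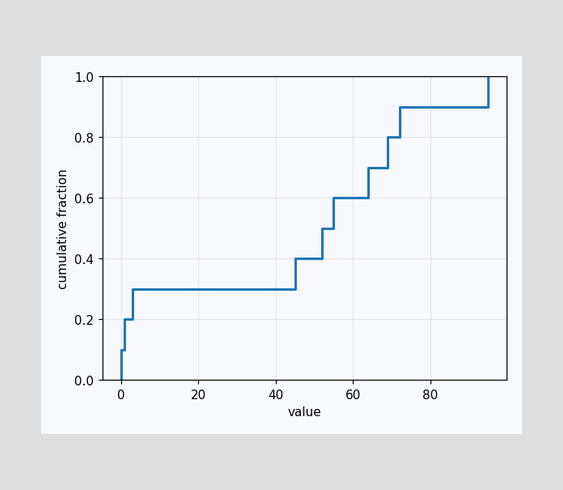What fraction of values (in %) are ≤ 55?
60%

At x=55 the ECDF step is at 60%.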